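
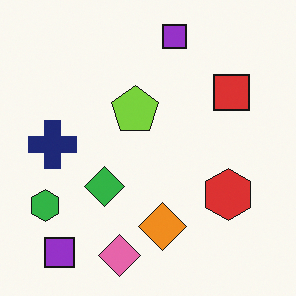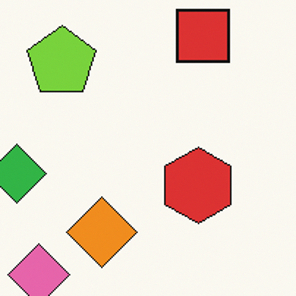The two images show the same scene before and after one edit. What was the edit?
Cropped slightly and scaled back up.

The visible shapes are larger and the field of view is narrower; shapes near the original edges may be partly or wholly outside the frame — a crop-and-rescale.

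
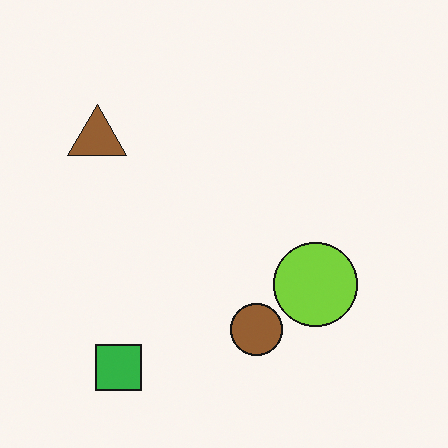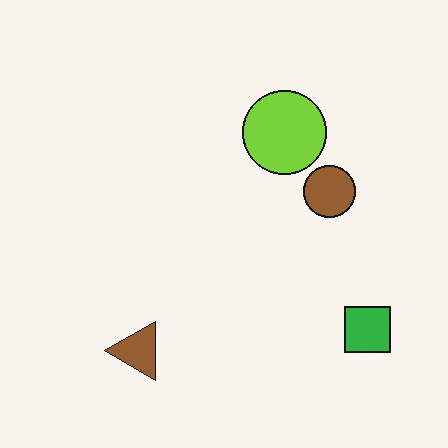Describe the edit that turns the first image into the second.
Rotated 90° counter-clockwise.

The green square sits in the bottom-left of the first image and the bottom-right of the second — consistent with a whole-image 90° counter-clockwise rotation.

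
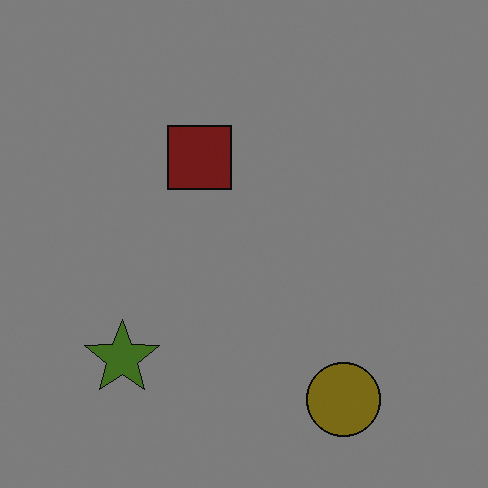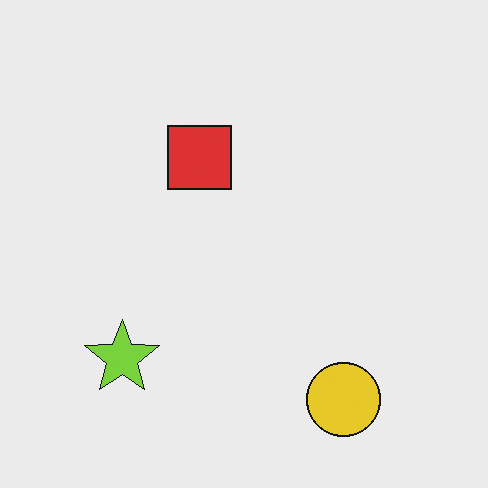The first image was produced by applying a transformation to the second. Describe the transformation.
This is the original image darkened a lot.

Every pixel — background and shapes alike — is uniformly darkened.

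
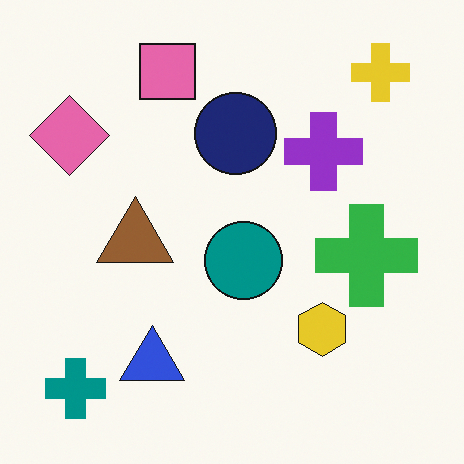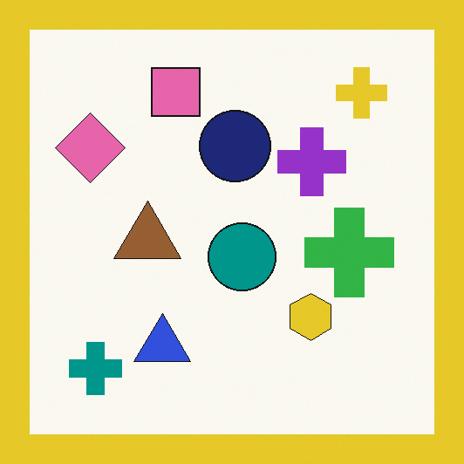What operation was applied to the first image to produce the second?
The transformation is: framed with a yellow border.

A solid yellow frame runs around the edge of the second image, with the content slightly shrunk inside it.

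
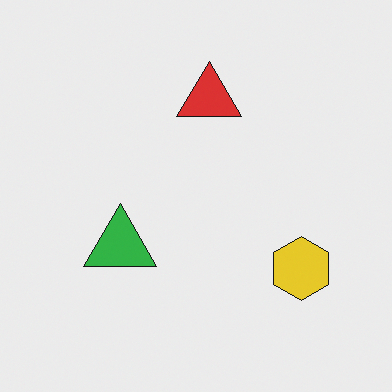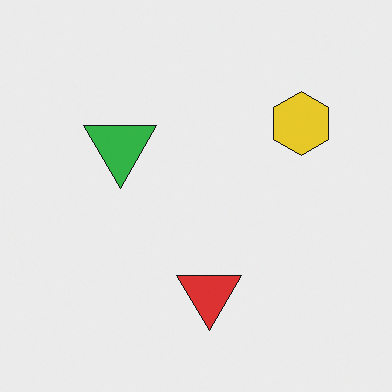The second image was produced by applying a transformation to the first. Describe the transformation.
The image was flipped vertically (top ↔ bottom).

The red triangle is in the top of the first image and the bottom of the second — shapes on opposite sides of the horizontal midline have swapped in a mirror flip.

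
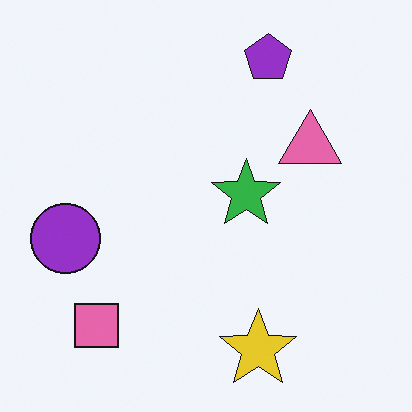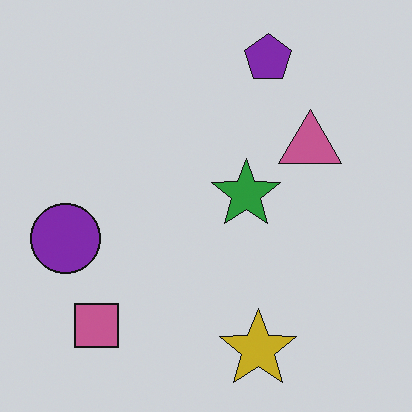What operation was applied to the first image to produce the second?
Darkened a little.

Every pixel — background and shapes alike — is uniformly darkened.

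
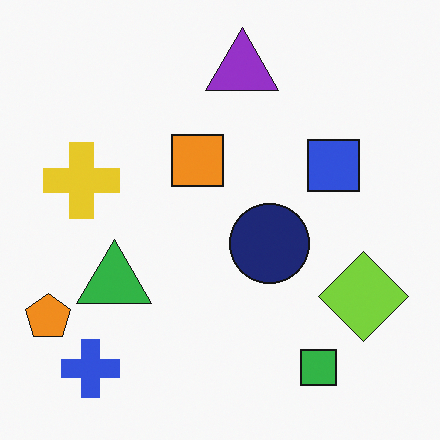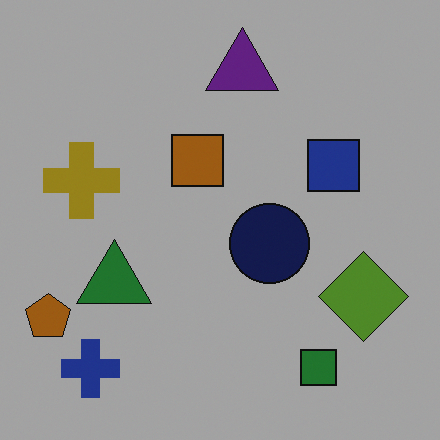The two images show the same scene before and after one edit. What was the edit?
Darkened a lot.

Every pixel — background and shapes alike — is uniformly darkened.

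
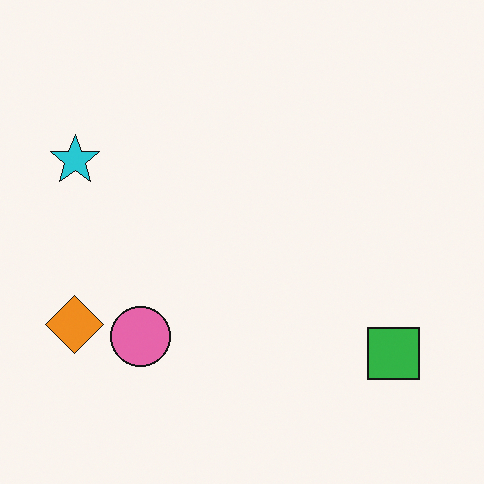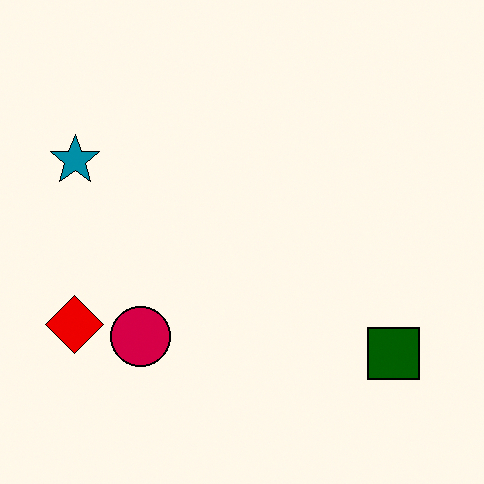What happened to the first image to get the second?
This is the original image given much higher contrast.

Tones are pushed away from mid-grey across the whole image — a global contrast change.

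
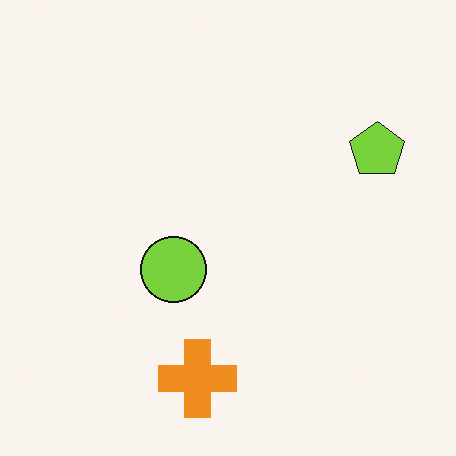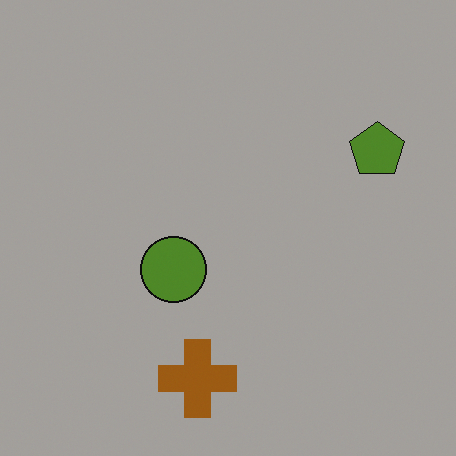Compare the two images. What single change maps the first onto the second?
The second image is the first substantially darkened.

Every pixel — background and shapes alike — is uniformly darkened.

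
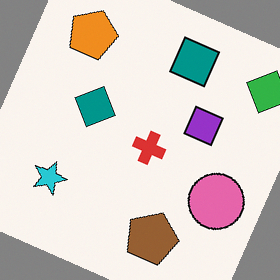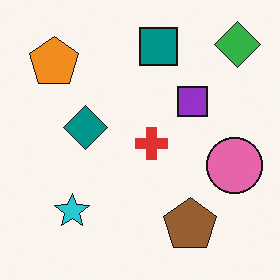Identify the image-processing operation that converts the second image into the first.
This is the original image rotated clockwise by a moderate amount.

Every shape is tilted by the same angle and the image corners show triangular fill wedges — a whole-image rotation by a non-right angle.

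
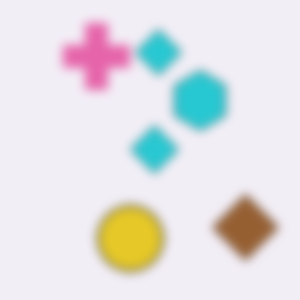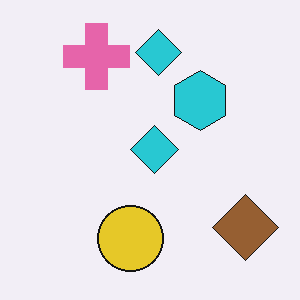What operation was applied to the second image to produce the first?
Heavily blurred.

Shape edges and outlines are uniformly softened across the whole image.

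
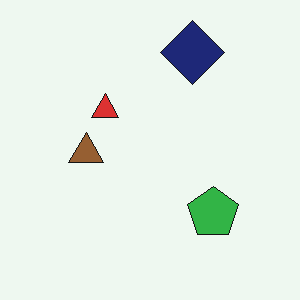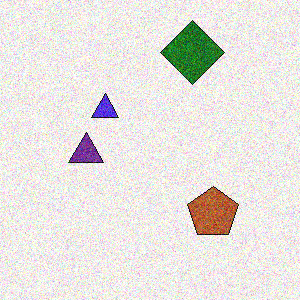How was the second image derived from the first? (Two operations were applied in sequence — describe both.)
The transformation is: hue-shifted through roughly half the color wheel, then degraded with visible gaussian noise.

Every shape's color has rotated by the same amount around the hue wheel — a uniform hue shift. Random speckle covers the whole image, including the flat background.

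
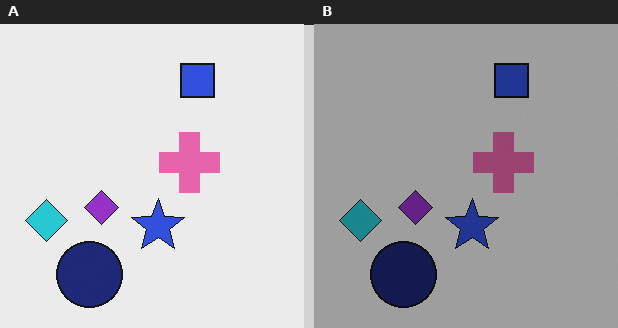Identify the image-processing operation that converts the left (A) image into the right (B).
The transformation is: darkened a lot.

Every pixel — background and shapes alike — is uniformly darkened.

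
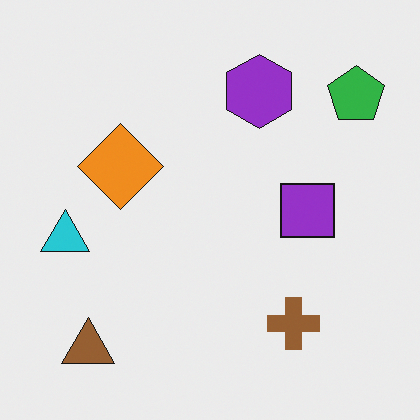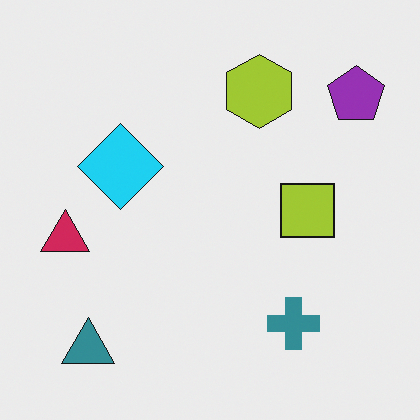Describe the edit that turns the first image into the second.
It was hue-shifted by a large amount.

Every shape's color has rotated by the same amount around the hue wheel — a uniform hue shift.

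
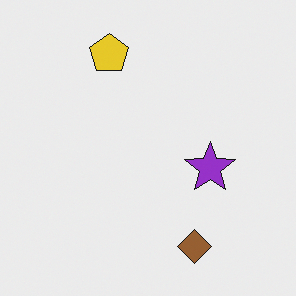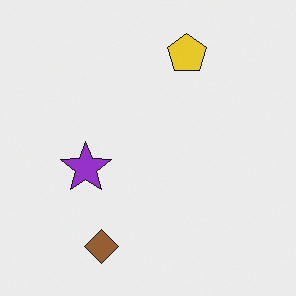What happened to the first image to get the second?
The image was flipped horizontally (left ↔ right).

The purple star is in the right of the first image and the left of the second — shapes on opposite sides of the vertical midline have swapped in a mirror flip.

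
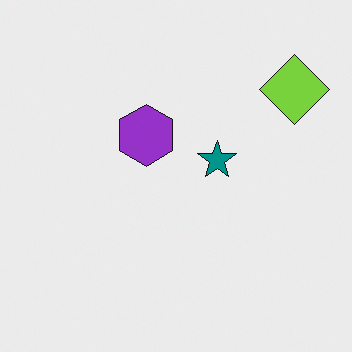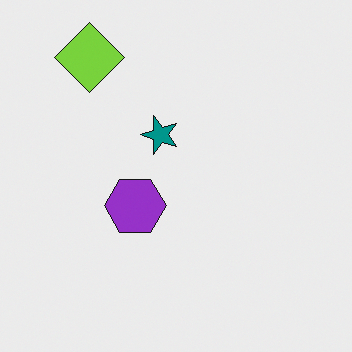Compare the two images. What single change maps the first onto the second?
Rotated 90° counter-clockwise.

The lime diamond sits in the top-right of the first image and the top-left of the second — consistent with a whole-image 90° counter-clockwise rotation.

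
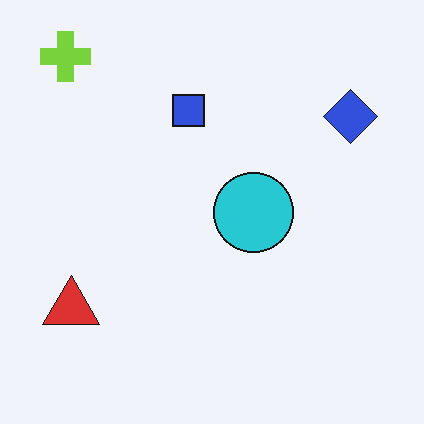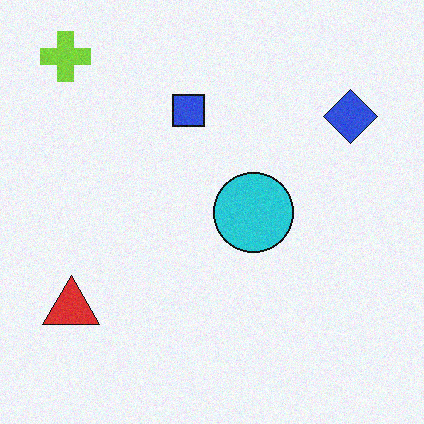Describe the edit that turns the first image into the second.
The transformation is: degraded with a light layer of grain.

Random speckle covers the whole image, including the flat background.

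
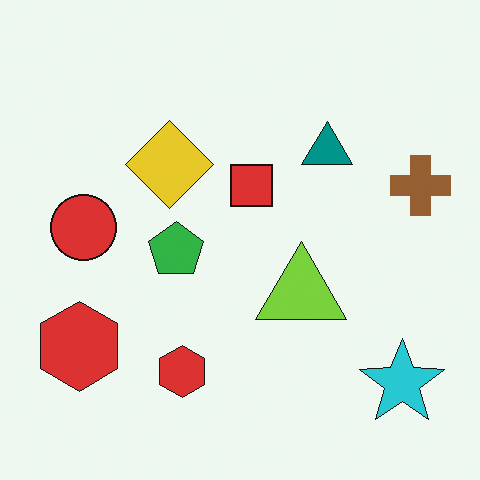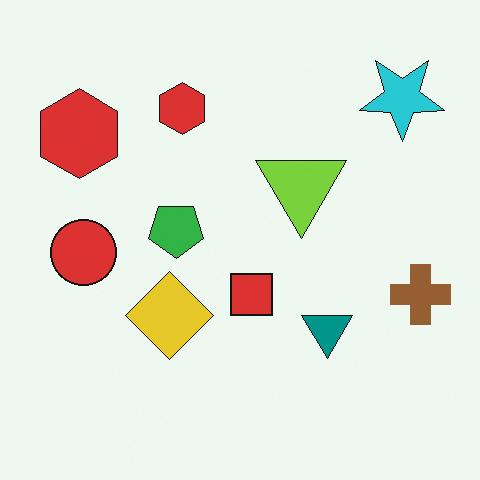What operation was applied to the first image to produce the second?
The image was flipped vertically (top ↔ bottom).

The cyan star is in the bottom-right of the first image and the top-right of the second — shapes on opposite sides of the horizontal midline have swapped in a mirror flip.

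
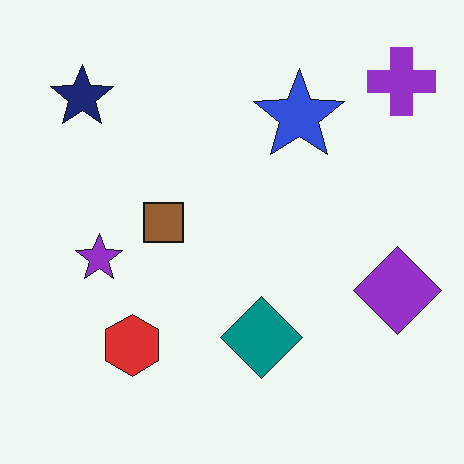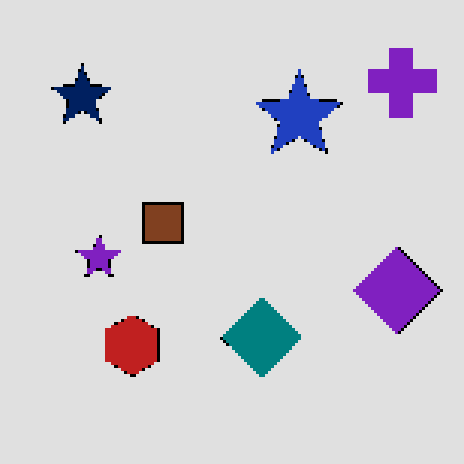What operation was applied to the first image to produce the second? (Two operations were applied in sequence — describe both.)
This is the original image posterized to a reduced palette, then mildly pixelated.

Each flat color has snapped to a coarser quantized level — most visibly, the near-white background has dropped to a flat grey. Shapes are reduced to large square blocks; fine edges and outlines are lost — a downscale-then-upscale (mosaic) effect.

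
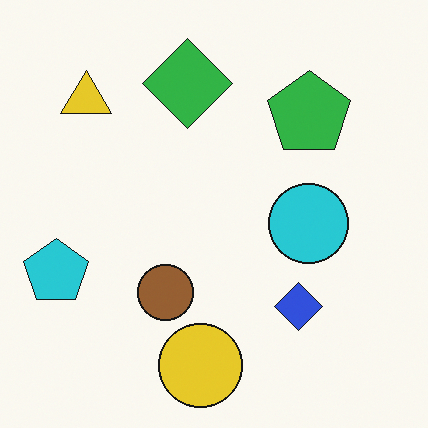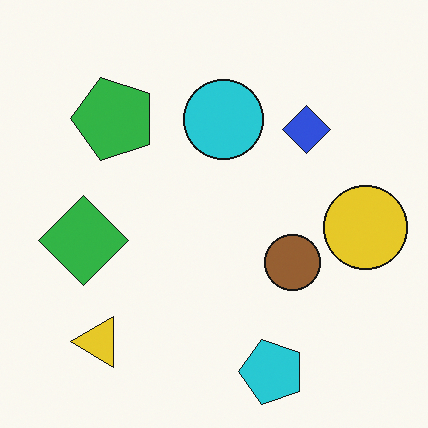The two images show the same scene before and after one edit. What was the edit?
This is the original image rotated 90° counter-clockwise.

The yellow triangle sits in the top-left of the first image and the bottom-left of the second — consistent with a whole-image 90° counter-clockwise rotation.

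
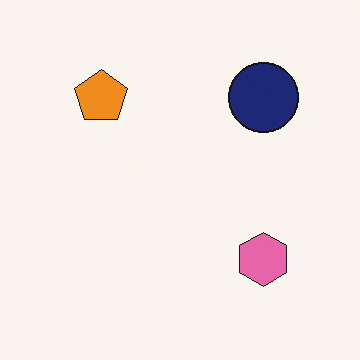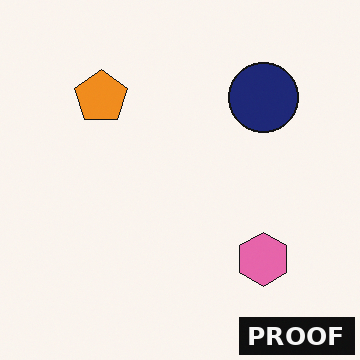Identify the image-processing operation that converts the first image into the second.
It was watermarked with the text "PROOF" in the lower-right corner.

A dark label reading "PROOF" appears in the lower-right corner.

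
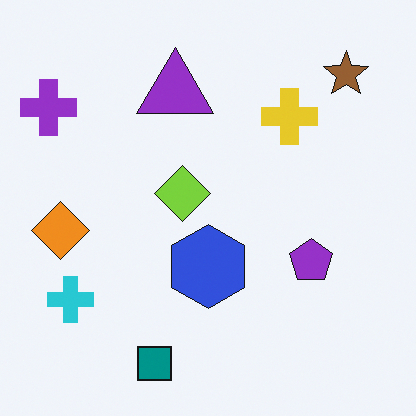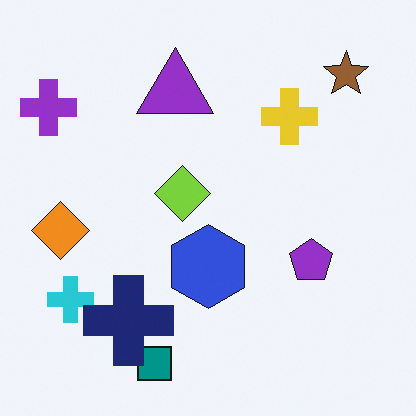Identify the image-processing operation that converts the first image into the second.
Overlaid with an additional navy cross.

A navy cross appears in the second image that is absent from the first.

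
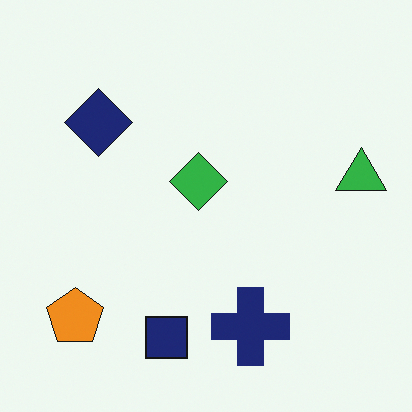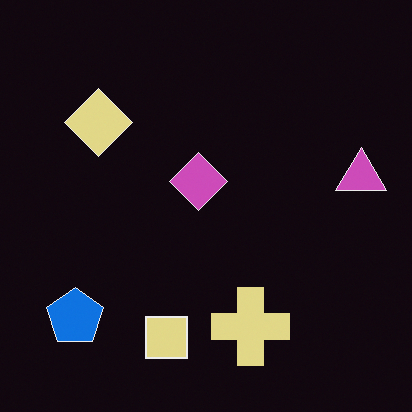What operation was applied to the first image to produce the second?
The transformation is: color-inverted (negative).

The light background has become dark and every shape's color is its complement — a photographic negative.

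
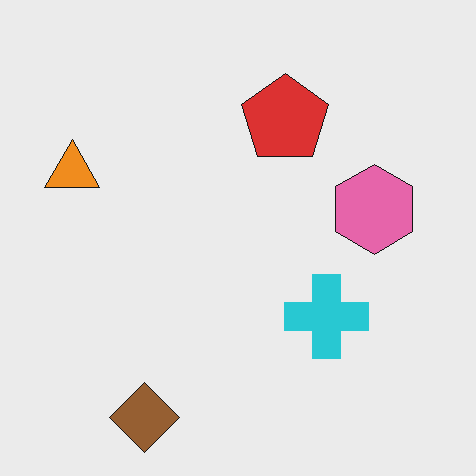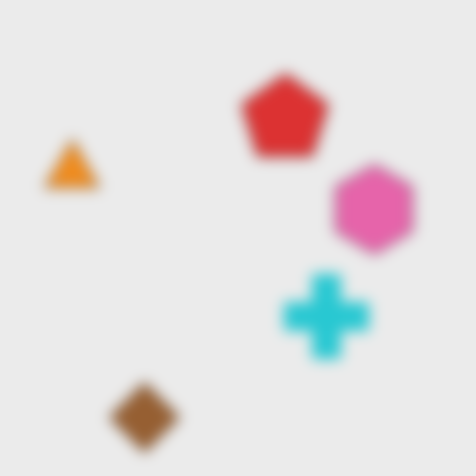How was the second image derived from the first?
Heavily blurred.

Shape edges and outlines are uniformly softened across the whole image.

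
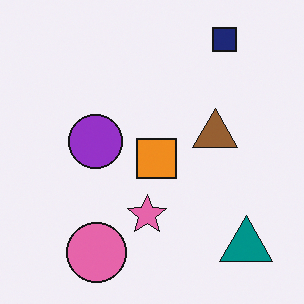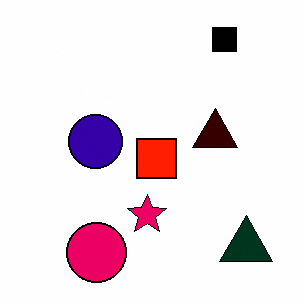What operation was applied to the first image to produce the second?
This is the original image given much higher contrast.

Tones are pushed away from mid-grey across the whole image — a global contrast change.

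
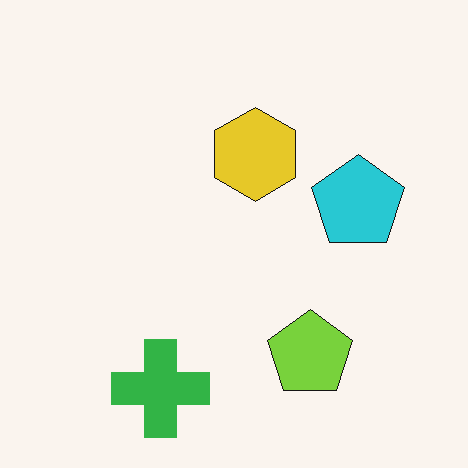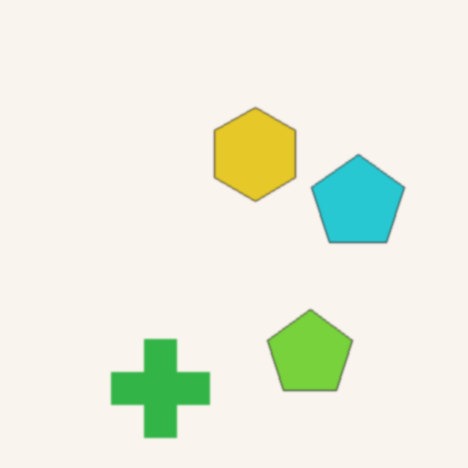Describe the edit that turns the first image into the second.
It was given a subtle gaussian blur.

Shape edges and outlines are uniformly softened across the whole image.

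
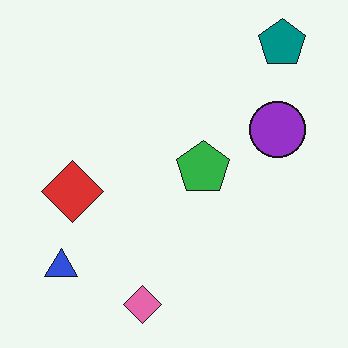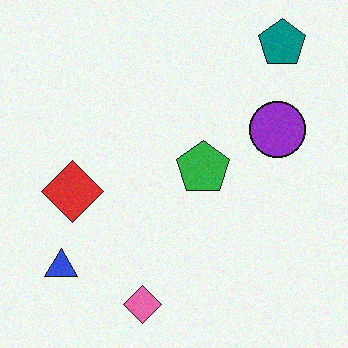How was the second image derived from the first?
It was degraded with a light layer of grain.

Random speckle covers the whole image, including the flat background.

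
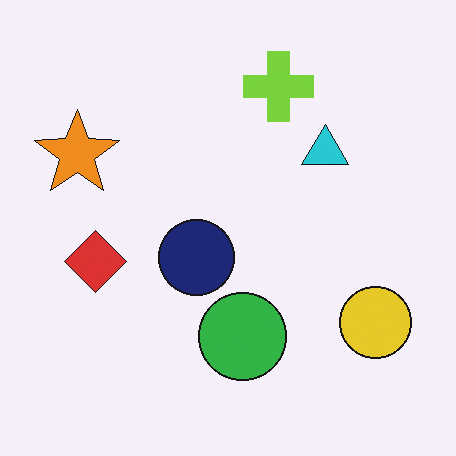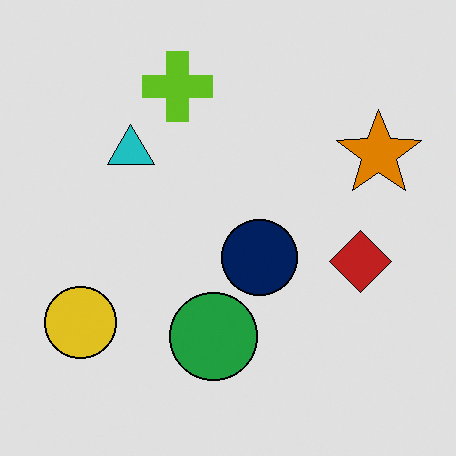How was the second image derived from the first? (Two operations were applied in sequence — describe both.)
Posterized to a reduced palette, then flipped horizontally (left ↔ right).

Each flat color has snapped to a coarser quantized level — most visibly, the near-white background has dropped to a flat grey. The orange star is in the left of the first image and the right of the second — shapes on opposite sides of the vertical midline have swapped in a mirror flip.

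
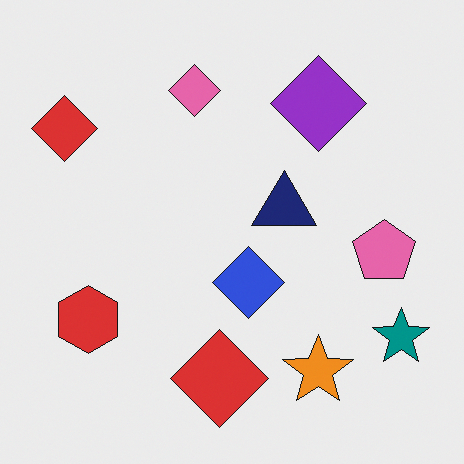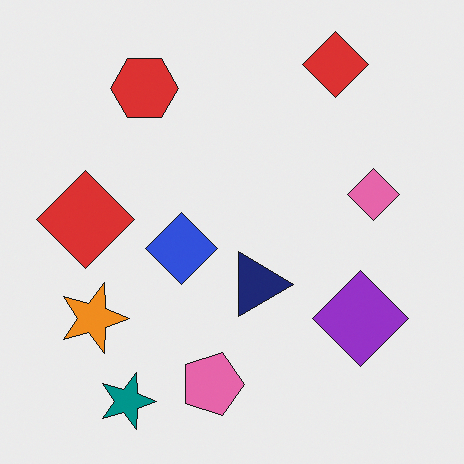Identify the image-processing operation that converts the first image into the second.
It was rotated 90° clockwise.

The teal star sits in the bottom-right of the first image and the bottom-left of the second — consistent with a whole-image 90° clockwise rotation.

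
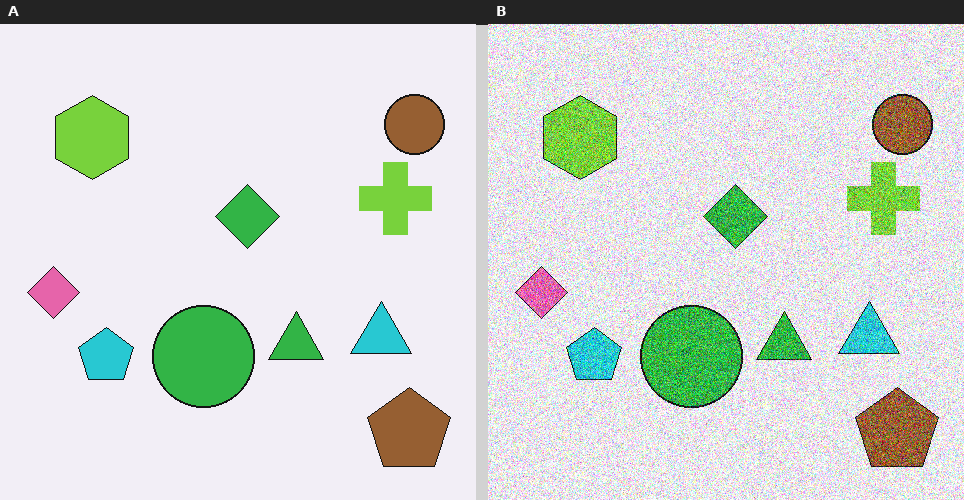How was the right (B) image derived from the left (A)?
The transformation is: degraded with a thick layer of grain.

Random speckle covers the whole image, including the flat background.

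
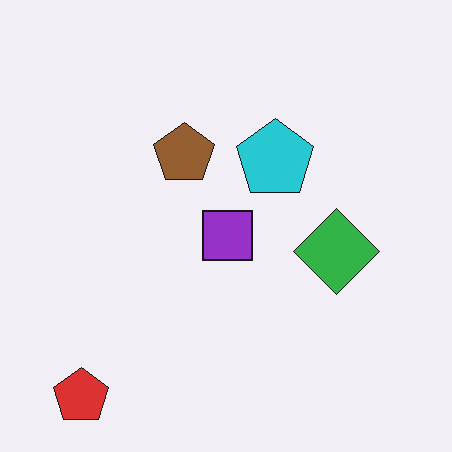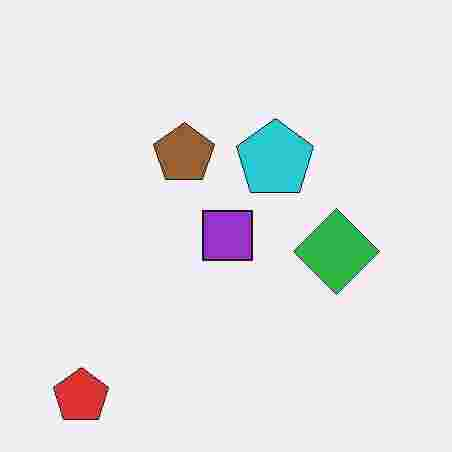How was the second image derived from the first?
The second image is the first heavily JPEG-compressed with obvious blocking artifacts.

Blocky 8×8 compression artifacts appear around shape edges and the flat background shows ringing — characteristic JPEG degradation.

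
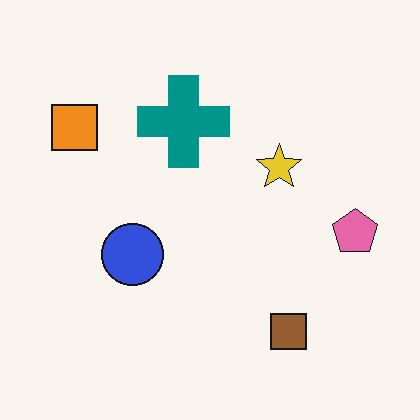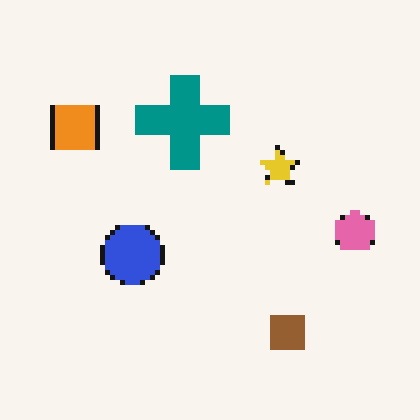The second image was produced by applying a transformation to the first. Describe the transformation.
The transformation is: lightly pixelated (a mild mosaic effect).

Shapes are reduced to large square blocks; fine edges and outlines are lost — a downscale-then-upscale (mosaic) effect.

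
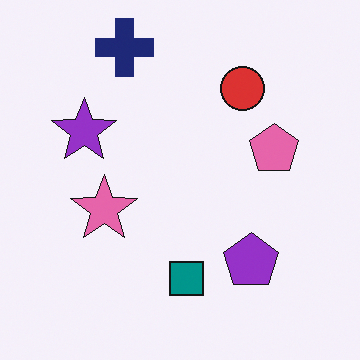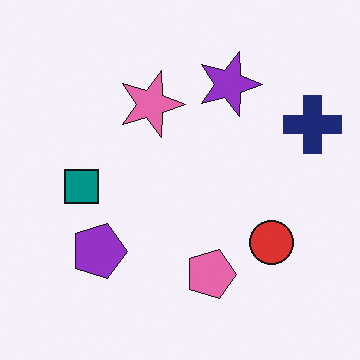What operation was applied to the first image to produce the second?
The image was rotated 90° clockwise.

The navy cross sits in the top of the first image and the right of the second — consistent with a whole-image 90° clockwise rotation.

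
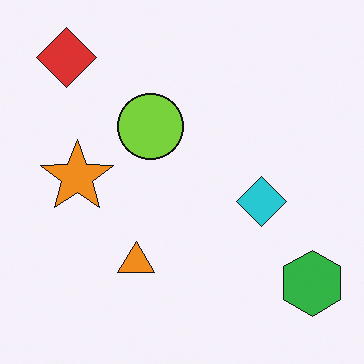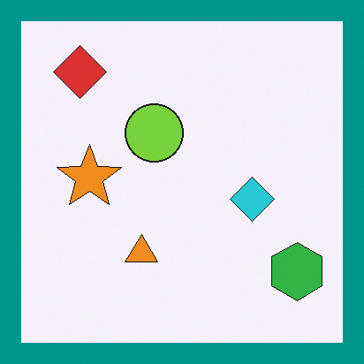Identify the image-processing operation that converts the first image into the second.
It was framed with a teal border.

A solid teal frame runs around the edge of the second image, with the content slightly shrunk inside it.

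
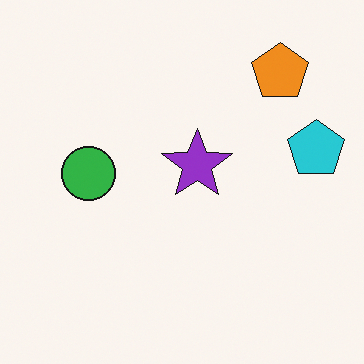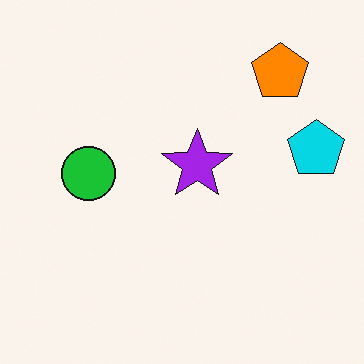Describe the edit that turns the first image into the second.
The image was slightly oversaturated.

All colors are more vivid — a global saturation change.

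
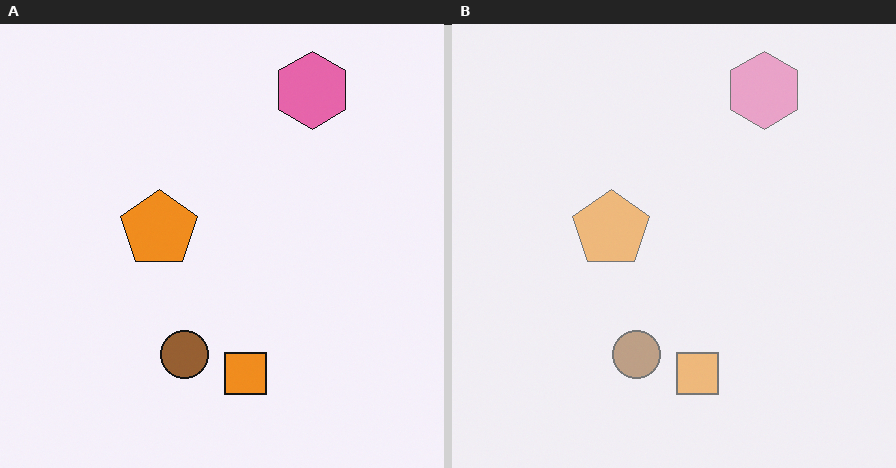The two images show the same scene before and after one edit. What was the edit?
It was washed out (contrast reduced).

Tones are pushed toward mid-grey across the whole image — a global contrast change.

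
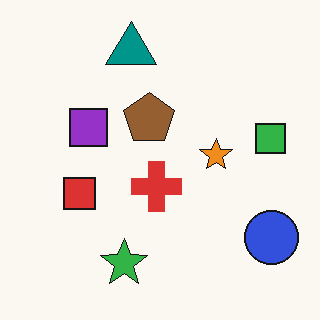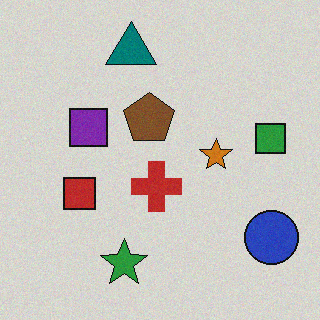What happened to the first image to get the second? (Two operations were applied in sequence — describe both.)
The image was darkened a little, then degraded with a light layer of grain.

Every pixel — background and shapes alike — is uniformly darkened. Random speckle covers the whole image, including the flat background.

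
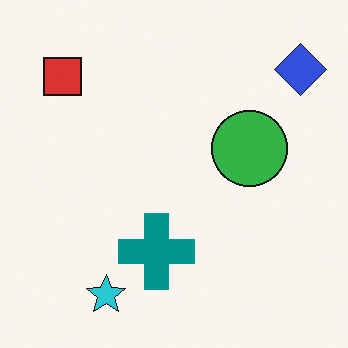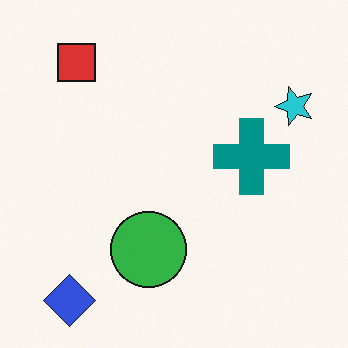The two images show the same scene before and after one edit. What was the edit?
Transposed (reflected across the top-left ↔ bottom-right diagonal).

Shapes have swapped their row and column positions — what was in the top-right is now in the bottom-left — a diagonal reflection.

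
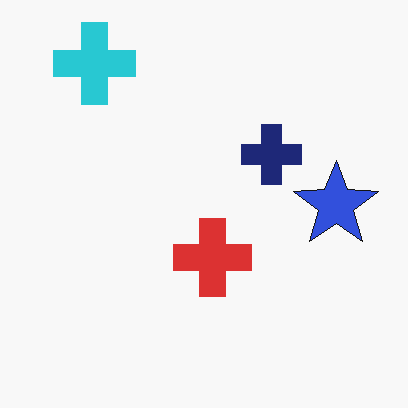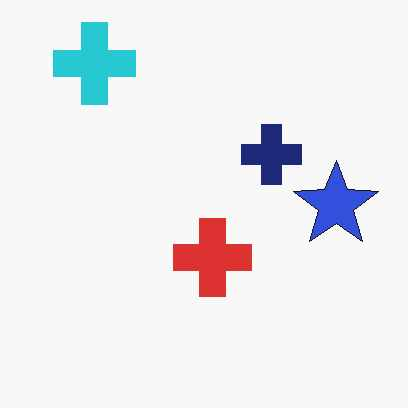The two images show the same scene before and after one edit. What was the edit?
The second image is the first given moderate JPEG compression.

Blocky 8×8 compression artifacts appear around shape edges and the flat background shows ringing — characteristic JPEG degradation.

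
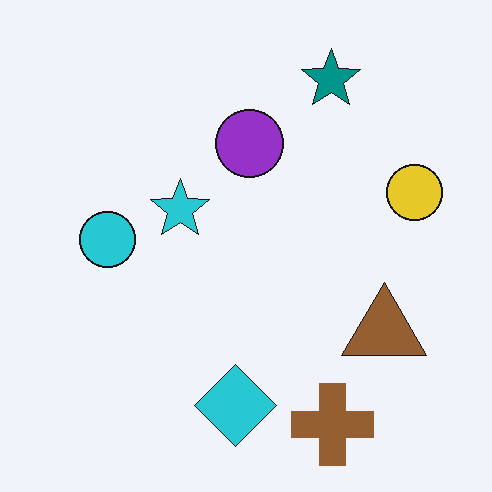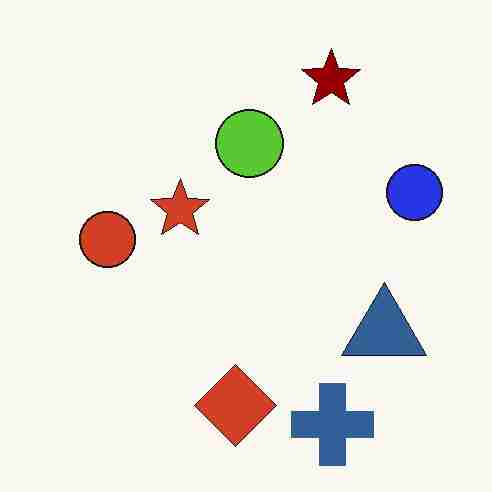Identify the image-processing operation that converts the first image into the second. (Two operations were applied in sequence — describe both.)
The second image is the first hue-shifted through roughly half the color wheel, then heavily JPEG-compressed with obvious blocking artifacts.

Every shape's color has rotated by the same amount around the hue wheel — a uniform hue shift. Blocky 8×8 compression artifacts appear around shape edges and the flat background shows ringing — characteristic JPEG degradation.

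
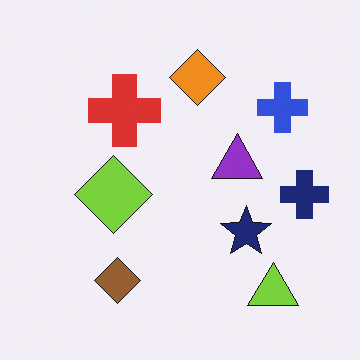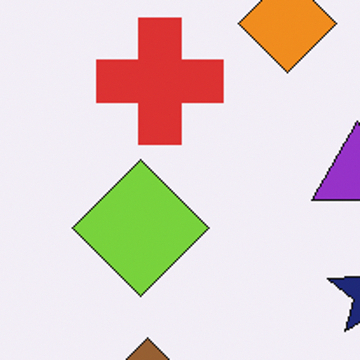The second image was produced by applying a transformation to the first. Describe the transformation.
It was cropped tightly and scaled back up.

The visible shapes are larger and the field of view is narrower; shapes near the original edges may be partly or wholly outside the frame — a crop-and-rescale.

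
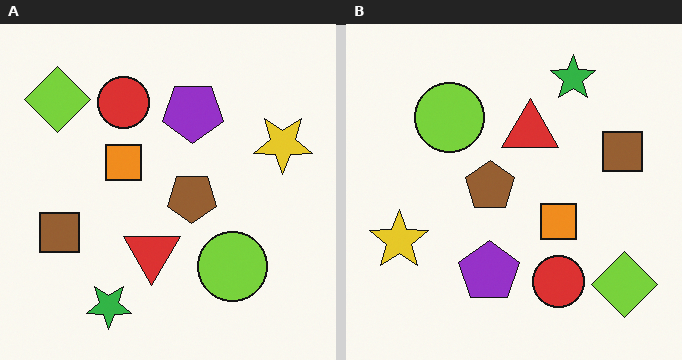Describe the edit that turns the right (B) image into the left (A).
The transformation is: rotated 180°.

The lime diamond sits in the bottom-right of the right (B) image and the top-left of the left (A) — consistent with a whole-image 180° rotation.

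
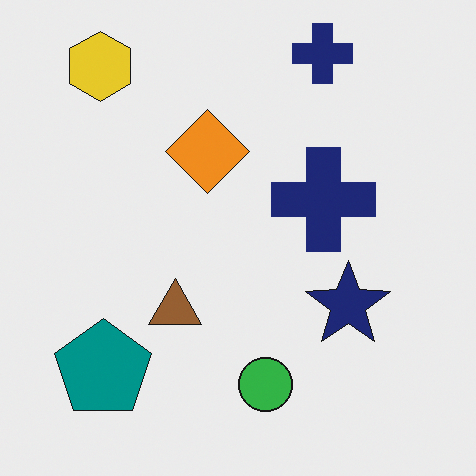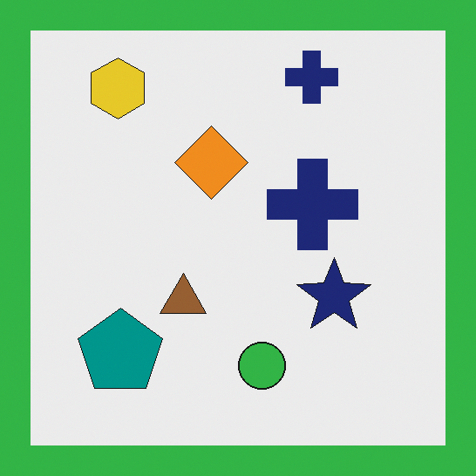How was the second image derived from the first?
Framed with a green border.

A solid green frame runs around the edge of the second image, with the content slightly shrunk inside it.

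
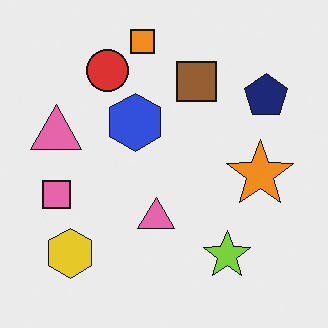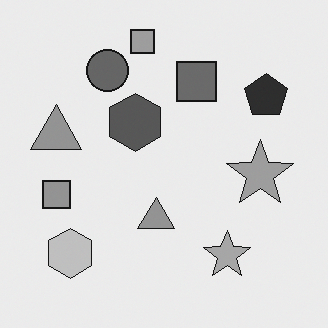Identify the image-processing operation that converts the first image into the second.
Converted to grayscale.

All color is removed — every shape is now a shade of grey.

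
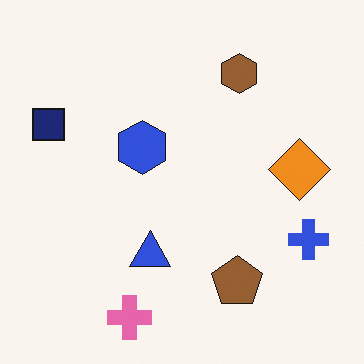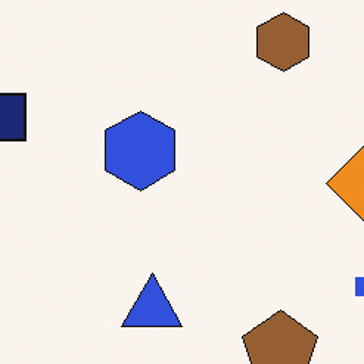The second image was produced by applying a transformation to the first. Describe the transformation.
The transformation is: cropped slightly and scaled back up.

The visible shapes are larger and the field of view is narrower; shapes near the original edges may be partly or wholly outside the frame — a crop-and-rescale.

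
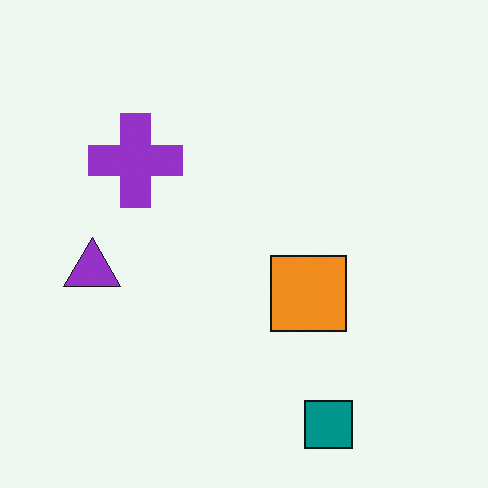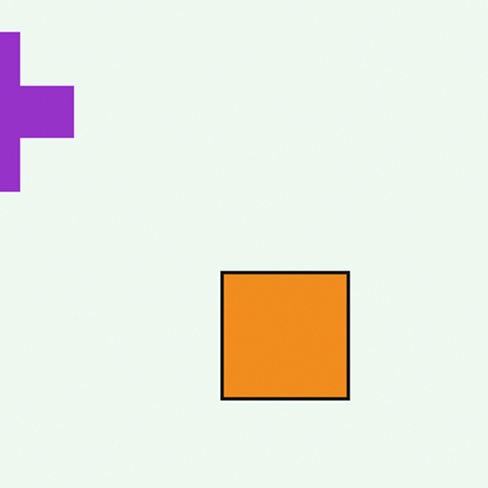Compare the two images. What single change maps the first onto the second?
The transformation is: cropped tightly and scaled back up.

The visible shapes are larger and the field of view is narrower; shapes near the original edges may be partly or wholly outside the frame — a crop-and-rescale.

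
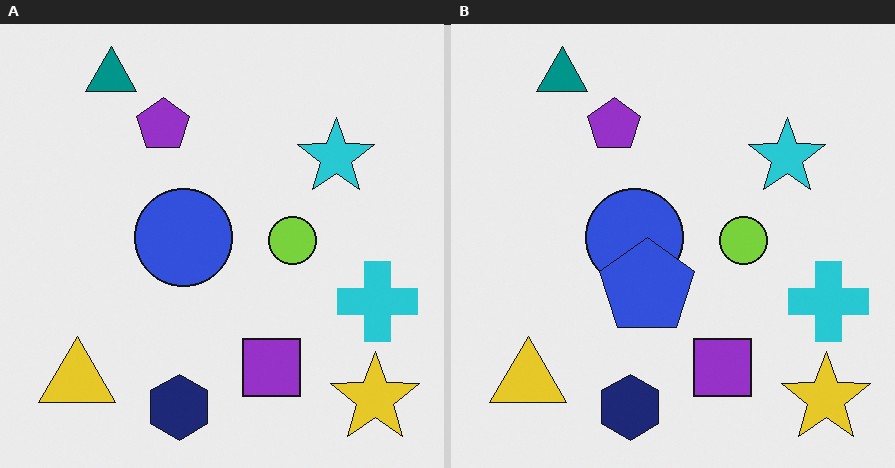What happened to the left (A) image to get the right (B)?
Overlaid with an additional blue pentagon.

A blue pentagon appears in the right (B) image that is absent from the left (A).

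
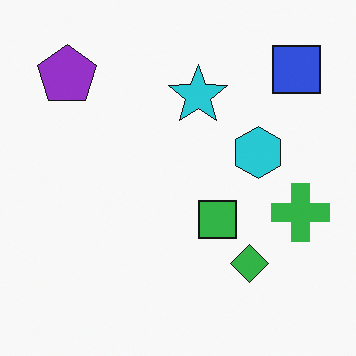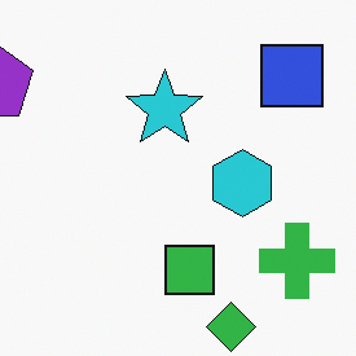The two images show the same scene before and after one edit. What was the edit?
Cropped to a modestly smaller region and rescaled.

The visible shapes are larger and the field of view is narrower; shapes near the original edges may be partly or wholly outside the frame — a crop-and-rescale.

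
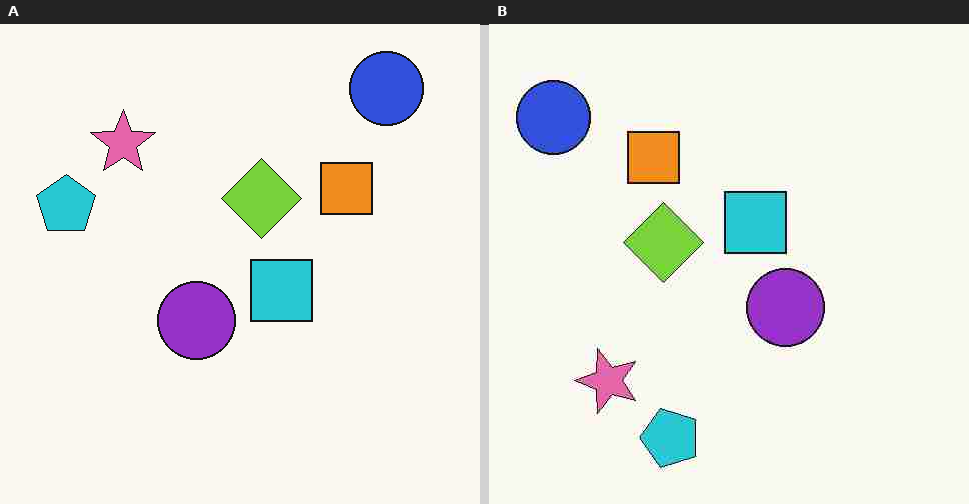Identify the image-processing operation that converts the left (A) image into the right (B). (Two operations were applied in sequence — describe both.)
The right (B) image is the left (A) rotated 90° counter-clockwise, then heavily JPEG-compressed with obvious blocking artifacts.

The blue circle sits in the top-right of the left (A) image and the top-left of the right (B) — consistent with a whole-image 90° counter-clockwise rotation. Blocky 8×8 compression artifacts appear around shape edges and the flat background shows ringing — characteristic JPEG degradation.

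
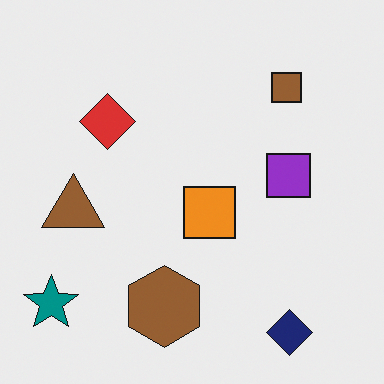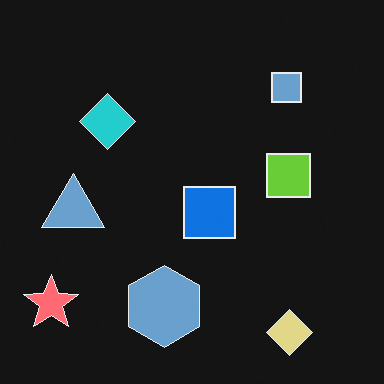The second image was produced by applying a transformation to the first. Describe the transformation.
It was color-inverted (negative).

The light background has become dark and every shape's color is its complement — a photographic negative.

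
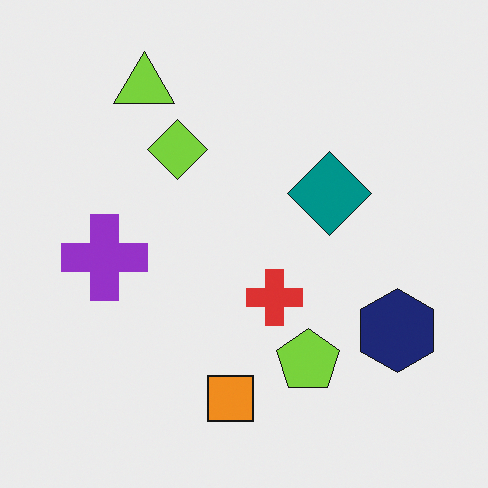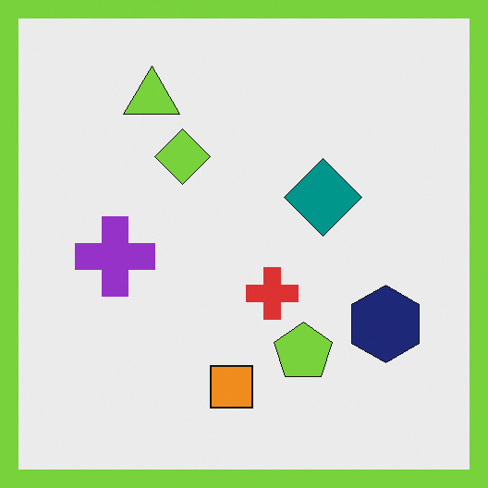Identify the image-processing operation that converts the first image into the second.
This is the original image framed with a lime border.

A solid lime frame runs around the edge of the second image, with the content slightly shrunk inside it.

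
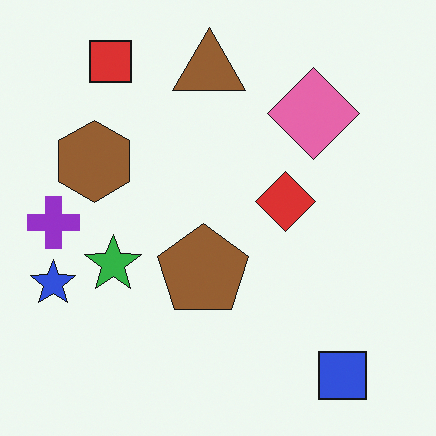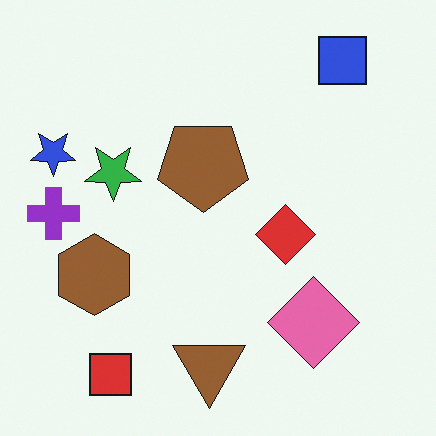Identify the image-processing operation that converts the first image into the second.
This is the original image flipped vertically (top ↔ bottom).

The blue square is in the bottom-right of the first image and the top-right of the second — shapes on opposite sides of the horizontal midline have swapped in a mirror flip.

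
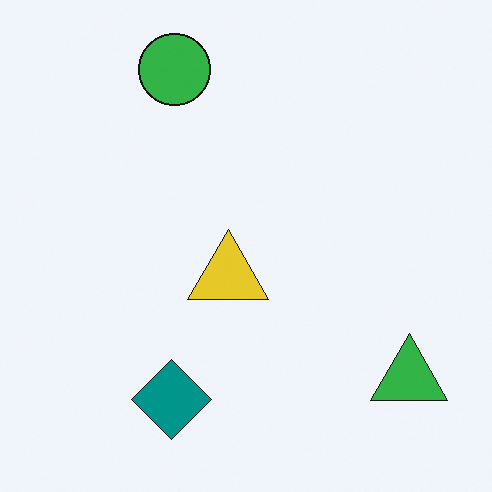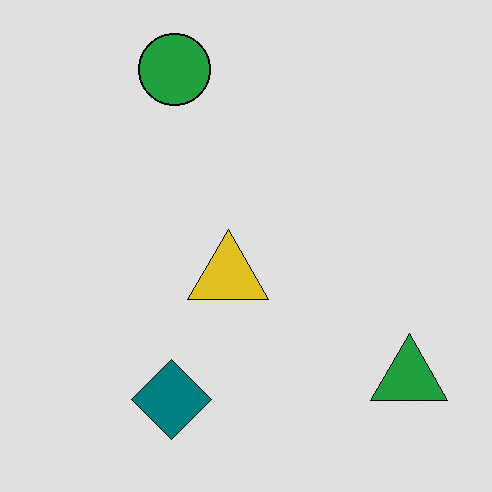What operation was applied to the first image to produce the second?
Posterized to a reduced palette.

Each flat color has snapped to a coarser quantized level — most visibly, the near-white background has dropped to a flat grey.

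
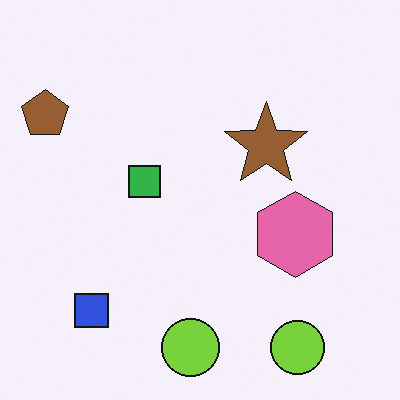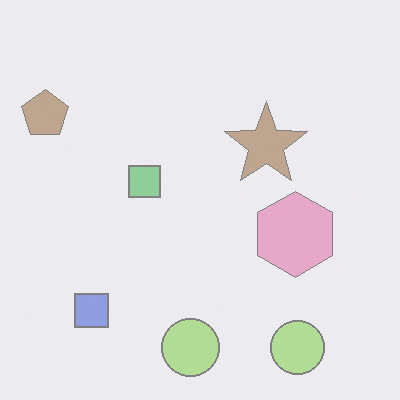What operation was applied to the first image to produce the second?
The image was washed out (contrast reduced).

Tones are pushed toward mid-grey across the whole image — a global contrast change.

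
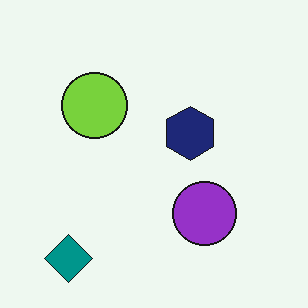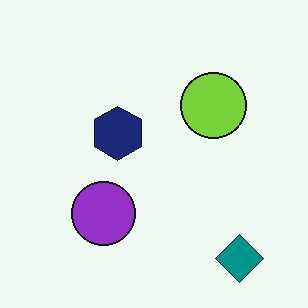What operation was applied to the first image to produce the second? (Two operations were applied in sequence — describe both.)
The image was flipped horizontally (left ↔ right), then given moderate JPEG compression.

The teal diamond is in the bottom-left of the first image and the bottom-right of the second — shapes on opposite sides of the vertical midline have swapped in a mirror flip. Blocky 8×8 compression artifacts appear around shape edges and the flat background shows ringing — characteristic JPEG degradation.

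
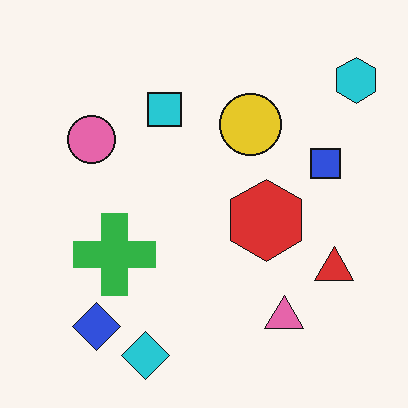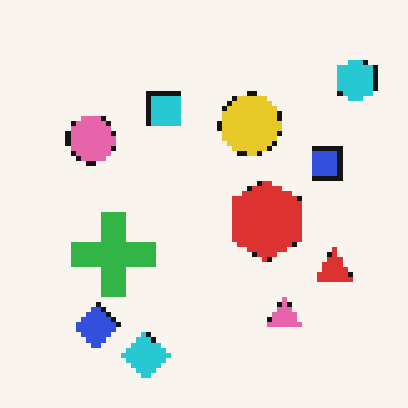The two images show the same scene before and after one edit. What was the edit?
This is the original image lightly pixelated (a mild mosaic effect).

Shapes are reduced to large square blocks; fine edges and outlines are lost — a downscale-then-upscale (mosaic) effect.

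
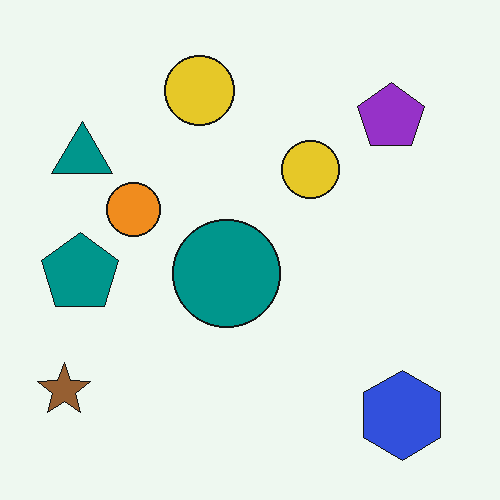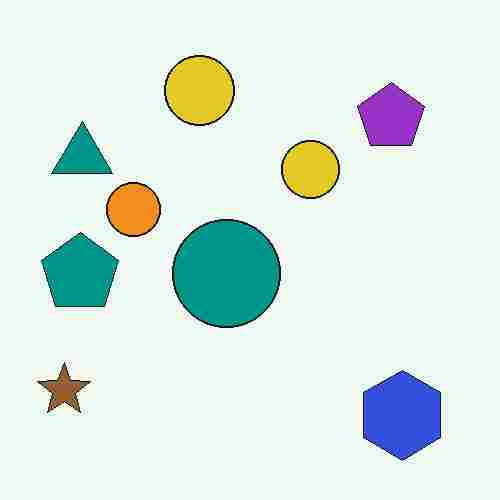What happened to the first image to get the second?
The transformation is: heavily JPEG-compressed with obvious blocking artifacts.

Blocky 8×8 compression artifacts appear around shape edges and the flat background shows ringing — characteristic JPEG degradation.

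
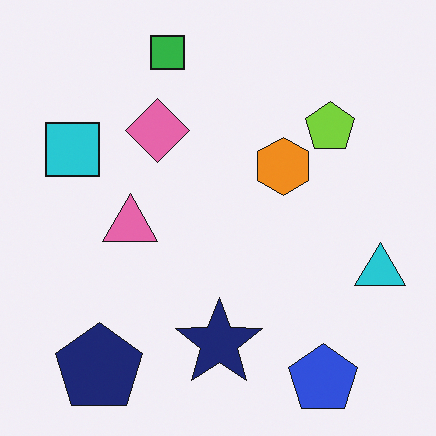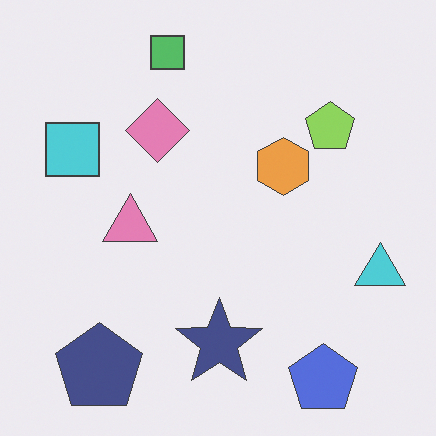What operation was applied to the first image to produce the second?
The transformation is: given slightly reduced contrast.

Tones are pushed toward mid-grey across the whole image — a global contrast change.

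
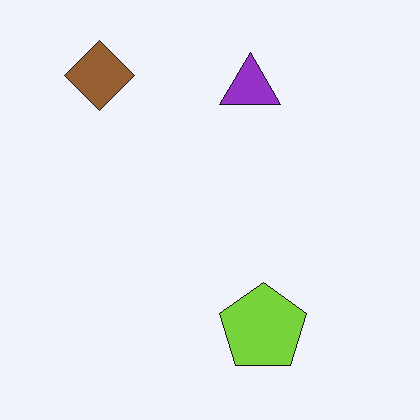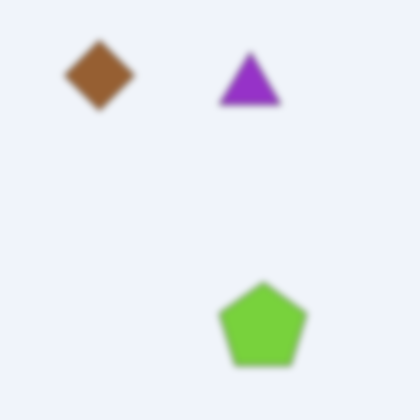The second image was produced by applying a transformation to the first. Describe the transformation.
Moderately blurred.

Shape edges and outlines are uniformly softened across the whole image.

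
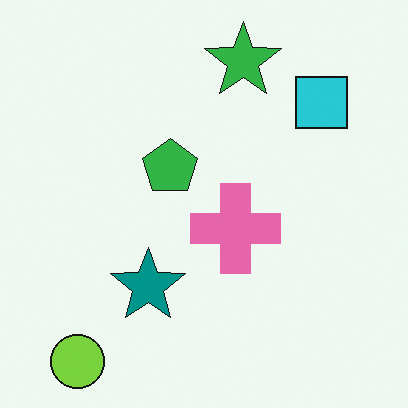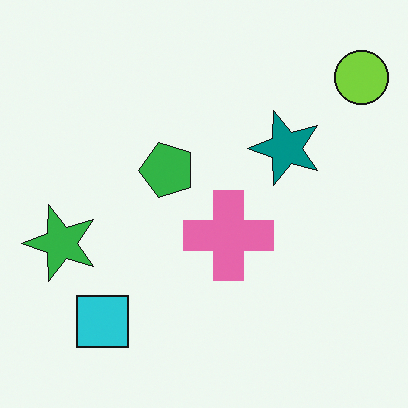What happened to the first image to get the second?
The second image is the first transposed (reflected across the top-left ↔ bottom-right diagonal).

Shapes have swapped their row and column positions — what was in the top-right is now in the bottom-left — a diagonal reflection.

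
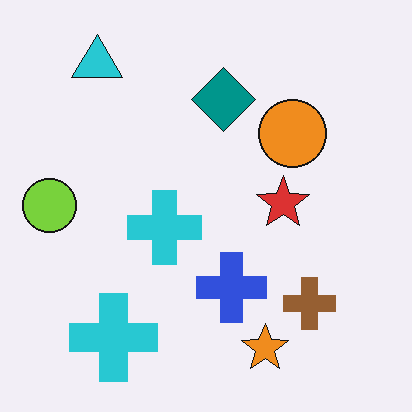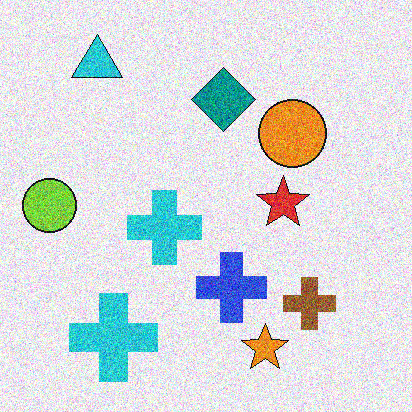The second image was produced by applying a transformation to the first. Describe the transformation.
The second image is the first degraded with strong gaussian noise.

Random speckle covers the whole image, including the flat background.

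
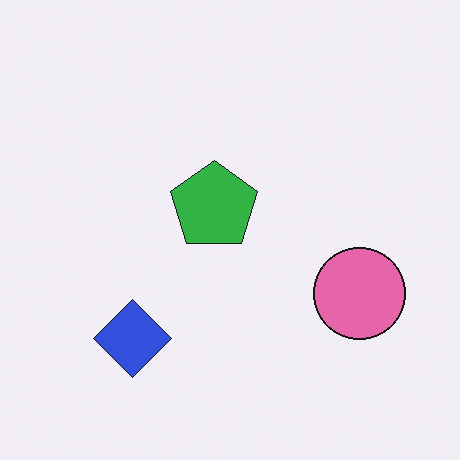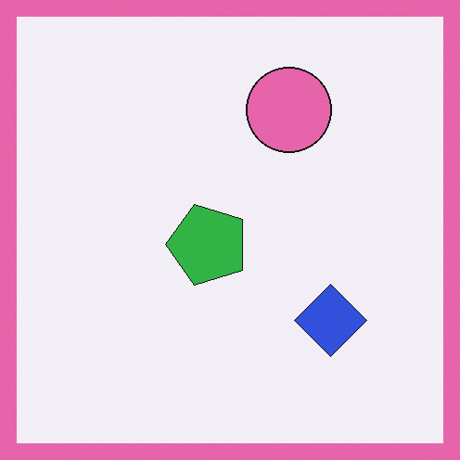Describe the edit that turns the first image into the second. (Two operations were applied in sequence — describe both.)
It was rotated 90° counter-clockwise, then framed with a pink border.

The blue diamond sits in the bottom-left of the first image and the bottom-right of the second — consistent with a whole-image 90° counter-clockwise rotation. A solid pink frame runs around the edge of the second image, with the content slightly shrunk inside it.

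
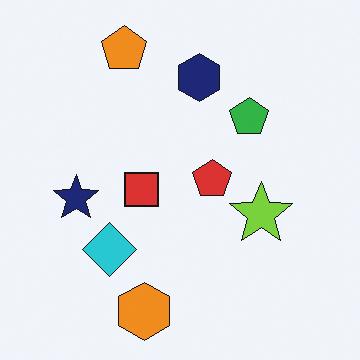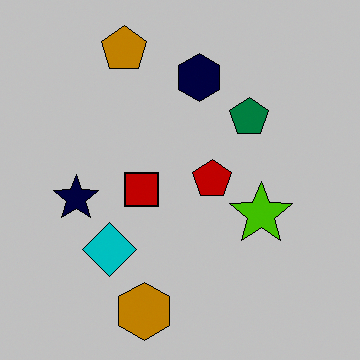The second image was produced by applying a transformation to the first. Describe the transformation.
The image was aggressively posterized.

Each flat color has snapped to a coarser quantized level — most visibly, the near-white background has dropped to a flat grey.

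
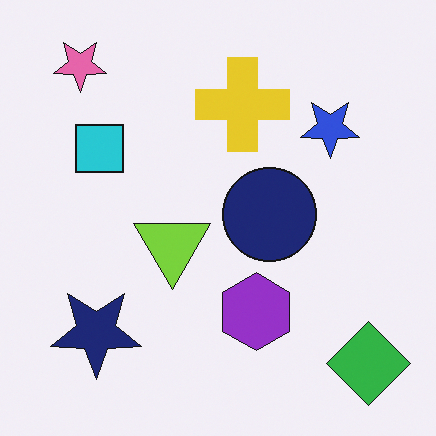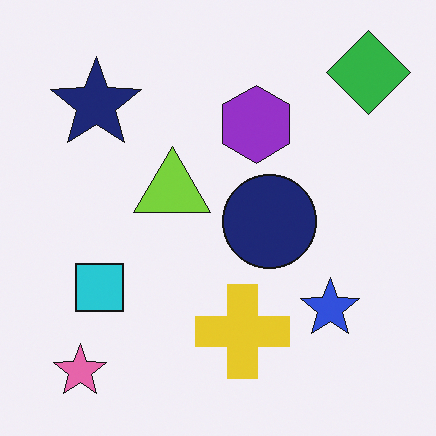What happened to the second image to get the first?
It was flipped vertically (top ↔ bottom).

The pink star is in the bottom-left of the second image and the top-left of the first — shapes on opposite sides of the horizontal midline have swapped in a mirror flip.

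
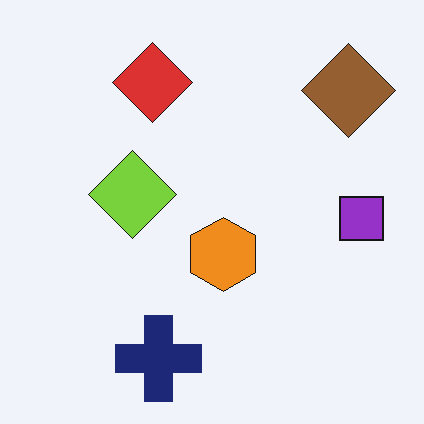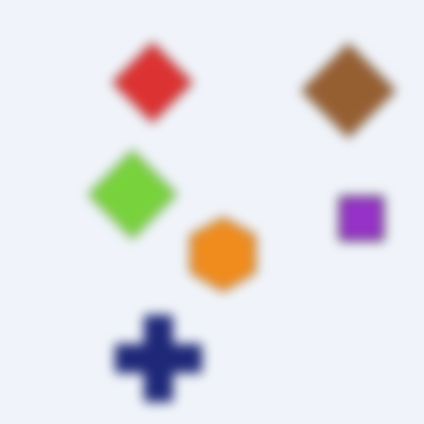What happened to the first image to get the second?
The transformation is: heavily blurred.

Shape edges and outlines are uniformly softened across the whole image.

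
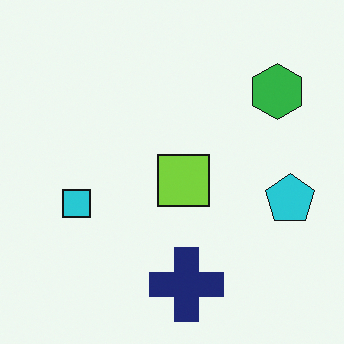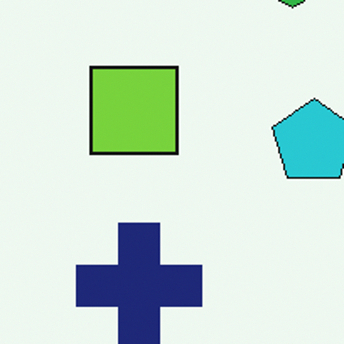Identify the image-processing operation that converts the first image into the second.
It was cropped tightly and scaled back up.

The visible shapes are larger and the field of view is narrower; shapes near the original edges may be partly or wholly outside the frame — a crop-and-rescale.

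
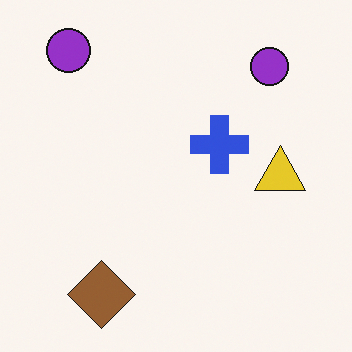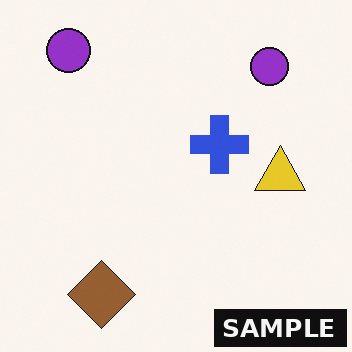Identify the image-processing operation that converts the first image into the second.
The image was watermarked with the text "SAMPLE" in the lower-right corner.

A dark label reading "SAMPLE" appears in the lower-right corner.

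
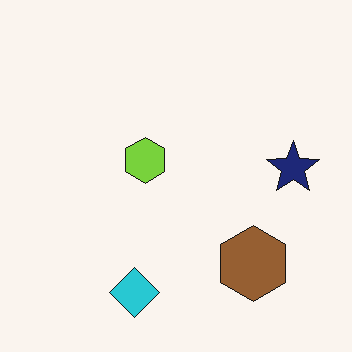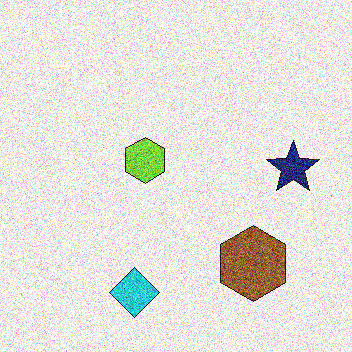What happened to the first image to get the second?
The image was degraded with heavy additive noise.

Random speckle covers the whole image, including the flat background.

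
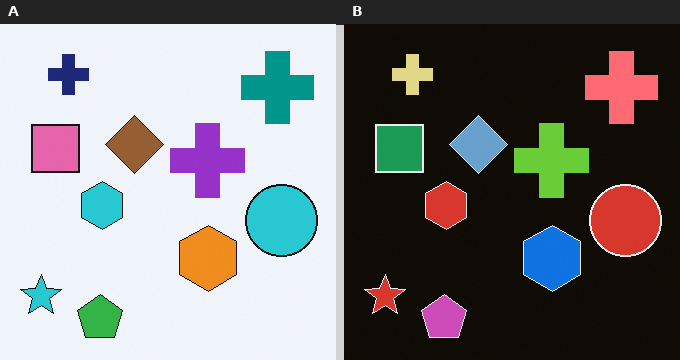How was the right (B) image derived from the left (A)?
It was color-inverted (negative).

The light background has become dark and every shape's color is its complement — a photographic negative.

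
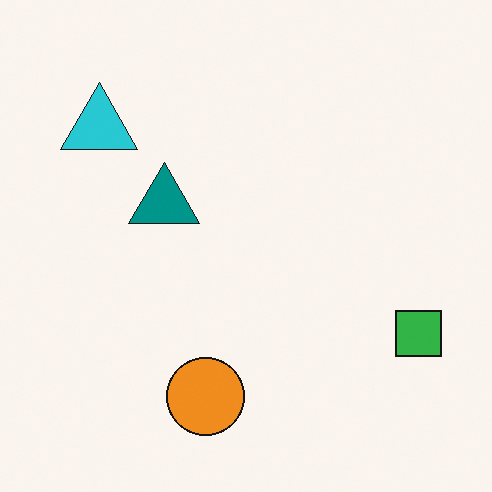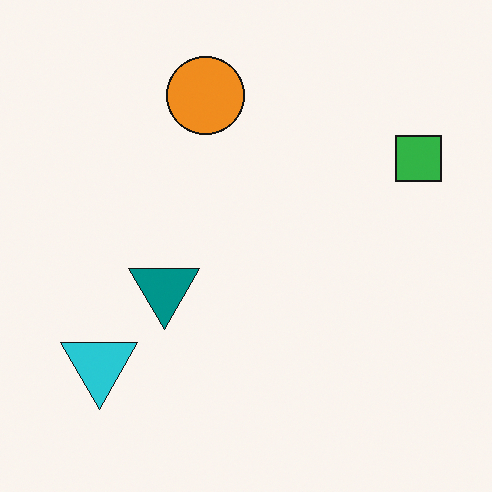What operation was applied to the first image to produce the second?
The image was flipped vertically (top ↔ bottom).

The orange circle is in the bottom of the first image and the top of the second — shapes on opposite sides of the horizontal midline have swapped in a mirror flip.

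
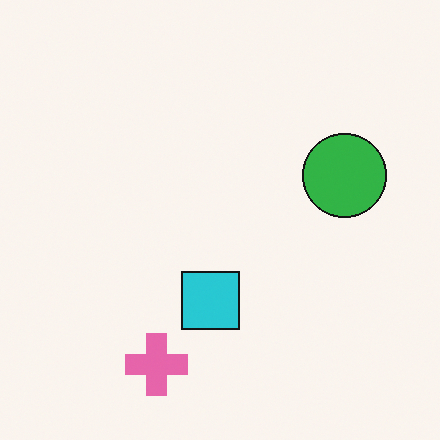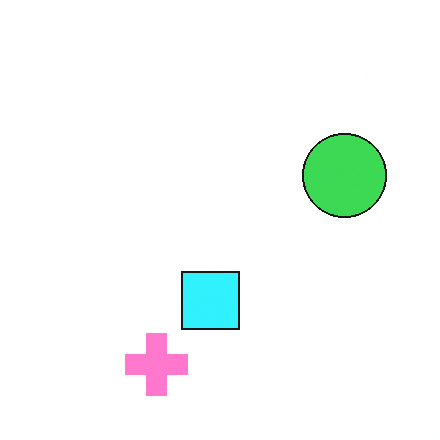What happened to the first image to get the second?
Slightly brightened.

Every pixel — background and shapes alike — is uniformly brightened.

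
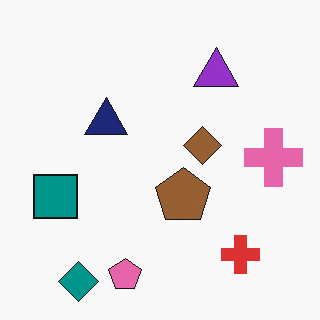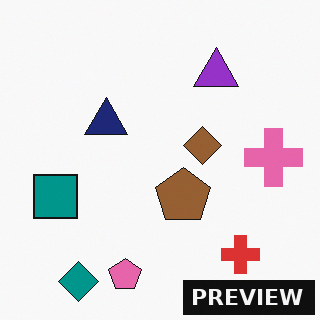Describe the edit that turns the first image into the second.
The image was watermarked with the text "PREVIEW" in the lower-right corner.

A dark label reading "PREVIEW" appears in the lower-right corner.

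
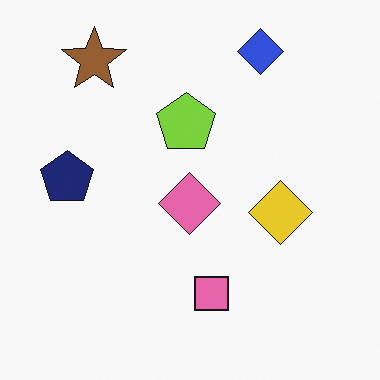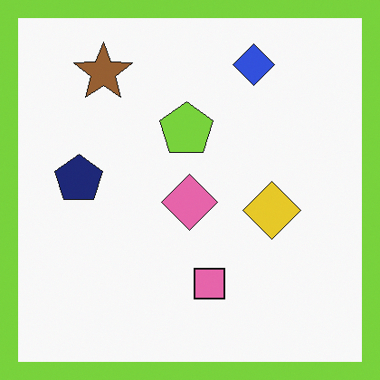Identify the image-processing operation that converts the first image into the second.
This is the original image framed with a lime border.

A solid lime frame runs around the edge of the second image, with the content slightly shrunk inside it.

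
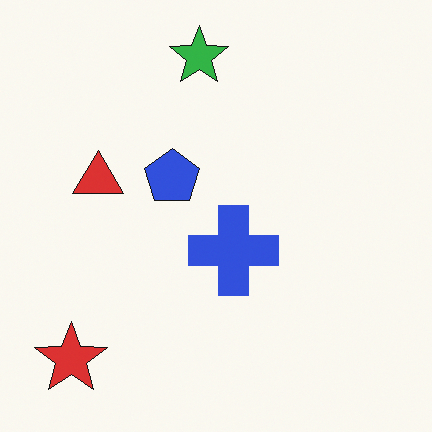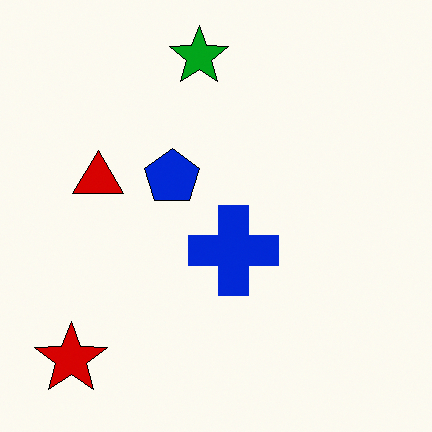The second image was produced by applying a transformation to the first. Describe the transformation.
Given slightly increased contrast.

Tones are pushed away from mid-grey across the whole image — a global contrast change.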